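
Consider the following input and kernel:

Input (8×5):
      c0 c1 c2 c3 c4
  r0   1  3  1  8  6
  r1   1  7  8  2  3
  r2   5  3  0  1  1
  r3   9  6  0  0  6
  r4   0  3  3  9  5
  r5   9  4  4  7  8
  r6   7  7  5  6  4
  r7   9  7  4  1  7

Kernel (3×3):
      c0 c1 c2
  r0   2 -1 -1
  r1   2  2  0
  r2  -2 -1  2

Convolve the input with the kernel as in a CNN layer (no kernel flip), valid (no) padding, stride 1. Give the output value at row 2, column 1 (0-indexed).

26

The receptive field on the input at this output position is [3 0 1 / 6 0 0 / 3 3 9]. Elementwise product with the kernel and sum: 3·2 + 0·-1 + 1·-1 + 6·2 + 0·2 + 3·-2 + 3·-1 + 9·2.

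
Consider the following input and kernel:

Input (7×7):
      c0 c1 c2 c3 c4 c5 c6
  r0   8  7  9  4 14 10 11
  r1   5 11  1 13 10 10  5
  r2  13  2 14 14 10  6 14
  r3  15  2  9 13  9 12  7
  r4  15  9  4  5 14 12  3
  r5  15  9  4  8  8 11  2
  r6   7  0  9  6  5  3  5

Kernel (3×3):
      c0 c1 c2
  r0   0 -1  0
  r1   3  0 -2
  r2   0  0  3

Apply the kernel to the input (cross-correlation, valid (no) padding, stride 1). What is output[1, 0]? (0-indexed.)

The receptive field on the input at this output position is [5 11 1 / 13 2 14 / 15 2 9]. Elementwise product with the kernel and sum: 11·-1 + 13·3 + 14·-2 + 9·3.

27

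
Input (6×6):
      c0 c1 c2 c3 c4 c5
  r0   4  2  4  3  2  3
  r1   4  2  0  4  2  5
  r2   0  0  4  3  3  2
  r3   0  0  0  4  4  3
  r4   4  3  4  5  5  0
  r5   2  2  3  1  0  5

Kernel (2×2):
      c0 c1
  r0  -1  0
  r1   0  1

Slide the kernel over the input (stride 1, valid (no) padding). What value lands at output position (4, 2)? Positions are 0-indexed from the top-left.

-3

The receptive field on the input at this output position is [4 5 / 3 1]. Elementwise product with the kernel and sum: 4·-1 + 1·1.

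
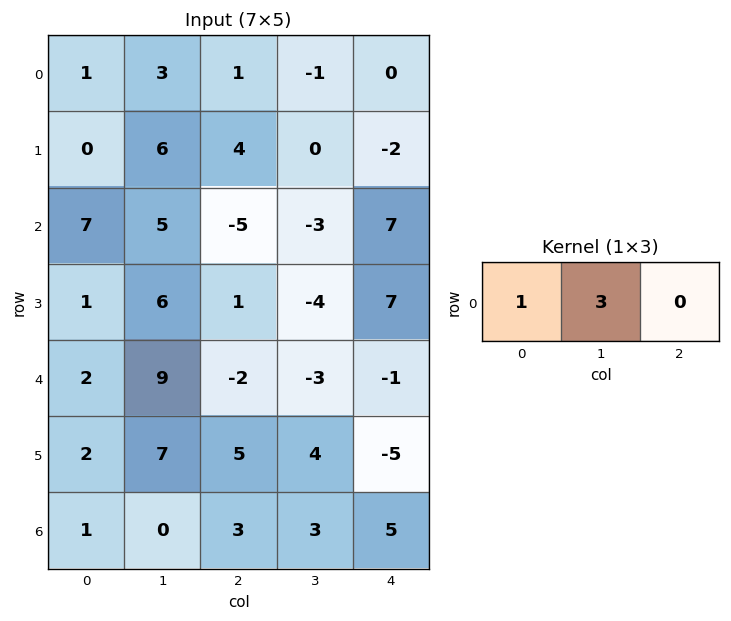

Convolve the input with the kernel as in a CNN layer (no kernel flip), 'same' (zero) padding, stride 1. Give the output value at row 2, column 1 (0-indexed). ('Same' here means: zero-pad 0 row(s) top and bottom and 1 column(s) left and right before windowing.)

The receptive field on the zero-padded input at this output position is [7 5 -5]. Elementwise product with the kernel and sum: 7·1 + 5·3.

22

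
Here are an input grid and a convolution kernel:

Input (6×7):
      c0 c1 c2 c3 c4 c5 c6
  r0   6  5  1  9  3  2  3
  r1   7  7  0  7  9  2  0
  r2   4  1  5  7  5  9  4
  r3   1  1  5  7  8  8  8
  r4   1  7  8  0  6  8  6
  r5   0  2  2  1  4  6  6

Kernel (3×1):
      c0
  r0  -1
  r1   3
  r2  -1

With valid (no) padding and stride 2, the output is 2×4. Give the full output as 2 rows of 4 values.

Output[0,0]: The receptive field on the input at this output position is [6 / 7 / 4]. Elementwise product with the kernel and sum: 6·-1 + 7·3 + 4·-1.

11 -6 19 -7
-2 2 13 14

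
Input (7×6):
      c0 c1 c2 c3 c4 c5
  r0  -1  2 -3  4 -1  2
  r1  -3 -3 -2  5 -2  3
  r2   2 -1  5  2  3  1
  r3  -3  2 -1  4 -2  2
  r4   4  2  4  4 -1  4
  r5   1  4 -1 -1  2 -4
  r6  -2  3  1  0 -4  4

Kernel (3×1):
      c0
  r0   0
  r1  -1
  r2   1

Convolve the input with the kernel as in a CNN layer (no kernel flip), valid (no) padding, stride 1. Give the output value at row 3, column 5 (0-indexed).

-8

The receptive field on the input at this output position is [2 / 4 / -4]. Elementwise product with the kernel and sum: 4·-1 + -4·1.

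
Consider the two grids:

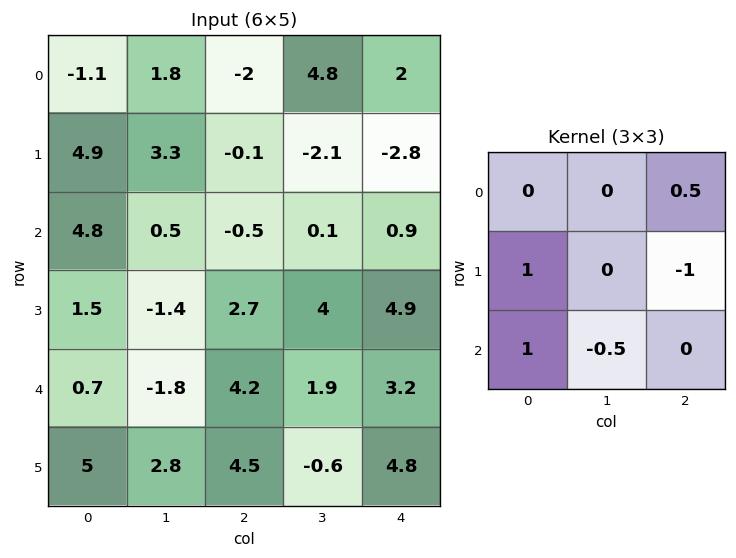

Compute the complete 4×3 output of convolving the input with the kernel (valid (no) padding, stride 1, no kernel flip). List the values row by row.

8.55 8.55 3.15
7.45 -3.4 -2.1
0.15 -9.25 1.5
1.45 -1.15 8.25

Output[0,0]: The receptive field on the input at this output position is [-1.1 1.8 -2 / 4.9 3.3 -0.1 / 4.8 0.5 -0.5]. Elementwise product with the kernel and sum: -2·0.5 + 4.9·1 + -0.1·-1 + 4.8·1 + 0.5·-0.5.
Output[0,1]: The receptive field on the input at this output position is [1.8 -2 4.8 / 3.3 -0.1 -2.1 / 0.5 -0.5 0.1]. Elementwise product with the kernel and sum: 4.8·0.5 + 3.3·1 + -2.1·-1 + 0.5·1 + -0.5·-0.5.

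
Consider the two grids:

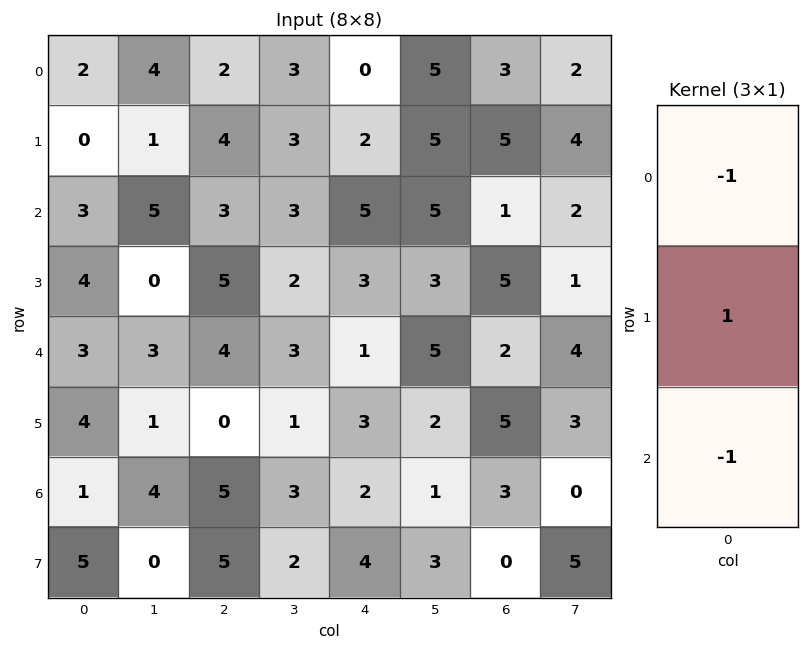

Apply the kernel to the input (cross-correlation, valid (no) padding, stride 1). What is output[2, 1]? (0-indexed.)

-8

The receptive field on the input at this output position is [5 / 0 / 3]. Elementwise product with the kernel and sum: 5·-1 + 0·1 + 3·-1.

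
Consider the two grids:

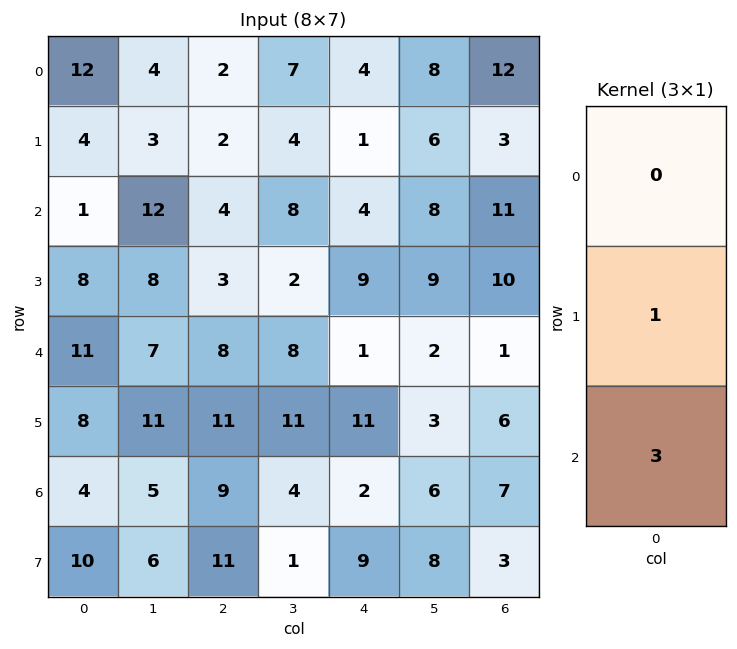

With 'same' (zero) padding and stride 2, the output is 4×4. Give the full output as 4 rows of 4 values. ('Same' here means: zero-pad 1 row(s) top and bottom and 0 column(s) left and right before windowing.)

24 8 7 21
25 13 31 41
35 41 34 19
34 42 29 16

Output[0,0]: The receptive field on the zero-padded input at this output position is [0 / 12 / 4]. Elementwise product with the kernel and sum: 12·1 + 4·3.
Output[0,1]: The receptive field on the zero-padded input at this output position is [0 / 2 / 2]. Elementwise product with the kernel and sum: 2·1 + 2·3.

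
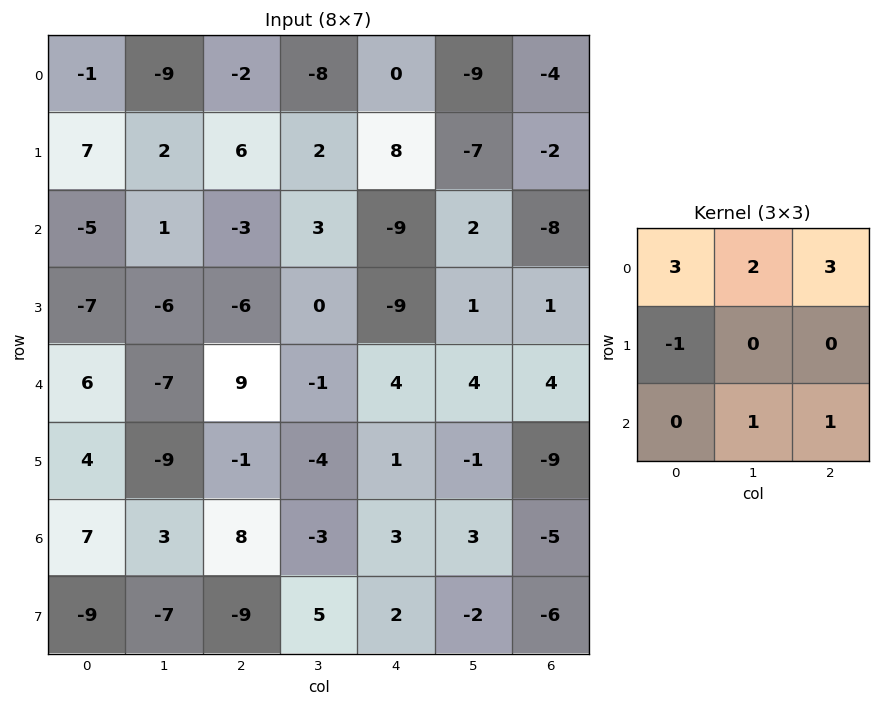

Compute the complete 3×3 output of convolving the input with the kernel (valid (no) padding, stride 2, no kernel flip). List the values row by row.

-36 -34 -44
-13 -21 -30
38 38 29

Output[0,0]: The receptive field on the input at this output position is [-1 -9 -2 / 7 2 6 / -5 1 -3]. Elementwise product with the kernel and sum: -1·3 + -9·2 + -2·3 + 7·-1 + 1·1 + -3·1.
Output[0,1]: The receptive field on the input at this output position is [-2 -8 0 / 6 2 8 / -3 3 -9]. Elementwise product with the kernel and sum: -2·3 + -8·2 + 0·3 + 6·-1 + 3·1 + -9·1.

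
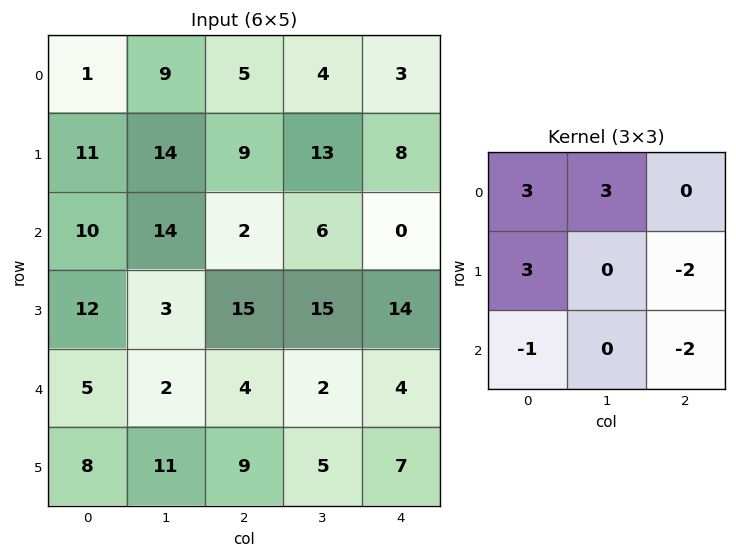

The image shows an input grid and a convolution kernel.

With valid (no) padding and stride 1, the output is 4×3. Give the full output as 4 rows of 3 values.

31 32 36
59 66 29
65 21 29
26 35 71

Output[0,0]: The receptive field on the input at this output position is [1 9 5 / 11 14 9 / 10 14 2]. Elementwise product with the kernel and sum: 1·3 + 9·3 + 11·3 + 9·-2 + 10·-1 + 2·-2.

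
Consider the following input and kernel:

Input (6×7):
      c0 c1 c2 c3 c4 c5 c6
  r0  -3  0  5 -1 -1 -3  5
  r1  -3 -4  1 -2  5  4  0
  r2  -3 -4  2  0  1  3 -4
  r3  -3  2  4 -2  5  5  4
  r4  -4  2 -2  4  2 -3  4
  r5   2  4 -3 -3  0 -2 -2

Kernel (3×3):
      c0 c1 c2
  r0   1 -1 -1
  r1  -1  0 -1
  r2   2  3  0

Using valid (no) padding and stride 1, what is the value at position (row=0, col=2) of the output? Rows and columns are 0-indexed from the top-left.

The receptive field on the input at this output position is [5 -1 -1 / 1 -2 5 / 2 0 1]. Elementwise product with the kernel and sum: 5·1 + -1·-1 + -1·-1 + 1·-1 + 5·-1 + 2·2 + 0·3.

5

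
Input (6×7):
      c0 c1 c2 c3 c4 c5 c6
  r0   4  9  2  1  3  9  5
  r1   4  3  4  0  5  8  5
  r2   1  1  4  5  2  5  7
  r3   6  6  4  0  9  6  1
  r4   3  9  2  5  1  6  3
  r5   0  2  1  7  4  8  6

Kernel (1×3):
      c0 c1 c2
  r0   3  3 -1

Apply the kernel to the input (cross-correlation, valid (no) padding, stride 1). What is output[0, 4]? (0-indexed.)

31

The receptive field on the input at this output position is [3 9 5]. Elementwise product with the kernel and sum: 3·3 + 9·3 + 5·-1.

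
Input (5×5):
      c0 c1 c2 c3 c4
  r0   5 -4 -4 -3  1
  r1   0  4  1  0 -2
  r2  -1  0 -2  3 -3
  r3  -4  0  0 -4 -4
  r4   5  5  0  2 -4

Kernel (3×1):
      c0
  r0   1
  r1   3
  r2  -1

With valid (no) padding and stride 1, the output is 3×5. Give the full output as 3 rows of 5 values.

Output[0,0]: The receptive field on the input at this output position is [5 / 0 / -1]. Elementwise product with the kernel and sum: 5·1 + 0·3 + -1·-1.

6 8 1 -6 -2
1 4 -5 13 -7
-18 -5 -2 -11 -11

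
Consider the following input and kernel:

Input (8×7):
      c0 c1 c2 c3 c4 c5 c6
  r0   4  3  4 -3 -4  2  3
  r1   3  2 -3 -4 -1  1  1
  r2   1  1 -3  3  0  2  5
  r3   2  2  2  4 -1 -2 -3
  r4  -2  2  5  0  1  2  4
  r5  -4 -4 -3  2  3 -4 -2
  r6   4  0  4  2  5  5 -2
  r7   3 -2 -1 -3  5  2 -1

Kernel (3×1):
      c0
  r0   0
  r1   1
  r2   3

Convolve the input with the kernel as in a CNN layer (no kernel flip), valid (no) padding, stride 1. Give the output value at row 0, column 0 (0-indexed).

6

The receptive field on the input at this output position is [4 / 3 / 1]. Elementwise product with the kernel and sum: 3·1 + 1·3.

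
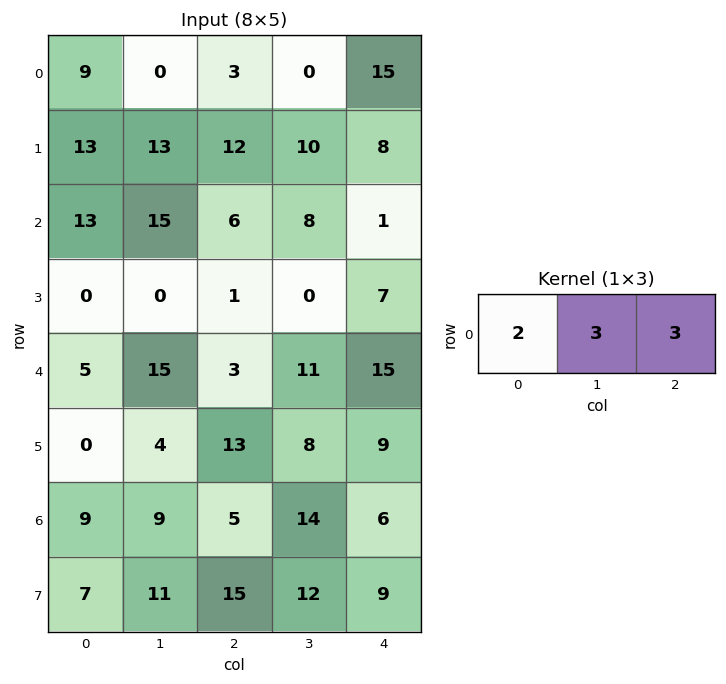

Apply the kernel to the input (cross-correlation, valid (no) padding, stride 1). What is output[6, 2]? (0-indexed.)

70

The receptive field on the input at this output position is [5 14 6]. Elementwise product with the kernel and sum: 5·2 + 14·3 + 6·3.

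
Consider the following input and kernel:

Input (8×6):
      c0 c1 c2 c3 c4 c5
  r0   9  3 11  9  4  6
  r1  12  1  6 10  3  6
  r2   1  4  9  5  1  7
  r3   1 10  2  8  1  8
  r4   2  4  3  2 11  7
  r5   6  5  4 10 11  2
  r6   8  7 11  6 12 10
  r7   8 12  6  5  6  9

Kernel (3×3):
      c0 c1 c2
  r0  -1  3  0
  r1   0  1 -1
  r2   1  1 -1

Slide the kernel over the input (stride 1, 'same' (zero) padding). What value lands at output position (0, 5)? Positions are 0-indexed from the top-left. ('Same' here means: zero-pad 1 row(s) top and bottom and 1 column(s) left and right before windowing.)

The receptive field on the zero-padded input at this output position is [0 0 0 / 4 6 0 / 3 6 0]. Elementwise product with the kernel and sum: 0·-1 + 0·3 + 6·1 + 0·-1 + 3·1 + 6·1 + 0·-1.

15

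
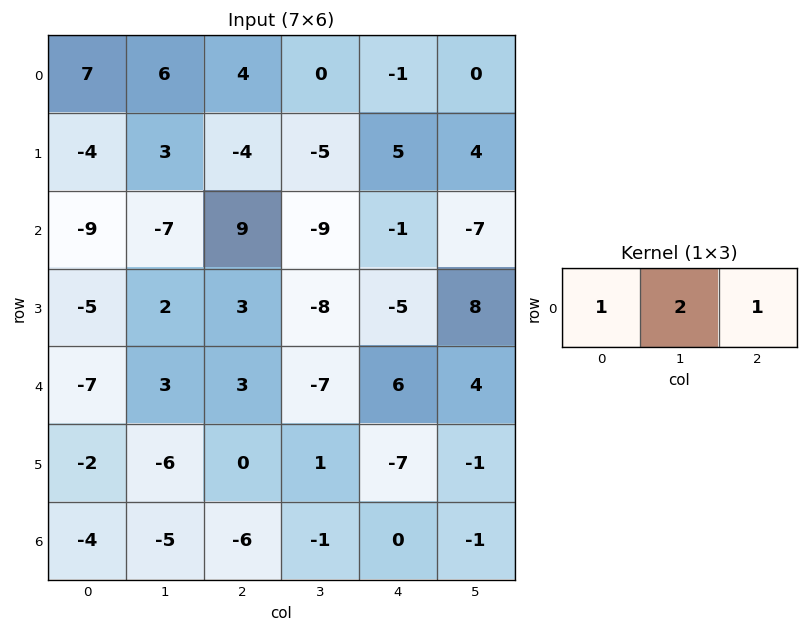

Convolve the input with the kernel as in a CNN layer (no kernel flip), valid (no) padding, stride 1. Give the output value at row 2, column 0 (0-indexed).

The receptive field on the input at this output position is [-9 -7 9]. Elementwise product with the kernel and sum: -9·1 + -7·2 + 9·1.

-14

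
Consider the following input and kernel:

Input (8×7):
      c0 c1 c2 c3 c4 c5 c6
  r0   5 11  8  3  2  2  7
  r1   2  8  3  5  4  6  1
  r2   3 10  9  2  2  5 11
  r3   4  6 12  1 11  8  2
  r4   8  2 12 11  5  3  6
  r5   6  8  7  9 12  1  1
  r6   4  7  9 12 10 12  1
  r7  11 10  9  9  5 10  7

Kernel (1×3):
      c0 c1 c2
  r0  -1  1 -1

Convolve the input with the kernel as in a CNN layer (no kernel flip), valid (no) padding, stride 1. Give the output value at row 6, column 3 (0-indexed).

The receptive field on the input at this output position is [12 10 12]. Elementwise product with the kernel and sum: 12·-1 + 10·1 + 12·-1.

-14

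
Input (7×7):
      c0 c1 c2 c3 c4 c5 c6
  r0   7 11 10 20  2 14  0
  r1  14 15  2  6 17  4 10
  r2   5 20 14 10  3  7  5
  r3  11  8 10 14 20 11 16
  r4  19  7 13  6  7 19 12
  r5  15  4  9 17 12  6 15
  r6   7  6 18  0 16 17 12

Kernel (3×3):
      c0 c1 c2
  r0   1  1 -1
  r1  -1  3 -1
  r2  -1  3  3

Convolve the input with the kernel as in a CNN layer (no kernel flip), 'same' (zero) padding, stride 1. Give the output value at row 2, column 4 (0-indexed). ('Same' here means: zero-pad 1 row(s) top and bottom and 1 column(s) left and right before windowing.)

90

The receptive field on the zero-padded input at this output position is [6 17 4 / 10 3 7 / 14 20 11]. Elementwise product with the kernel and sum: 6·1 + 17·1 + 4·-1 + 10·-1 + 3·3 + 7·-1 + 14·-1 + 20·3 + 11·3.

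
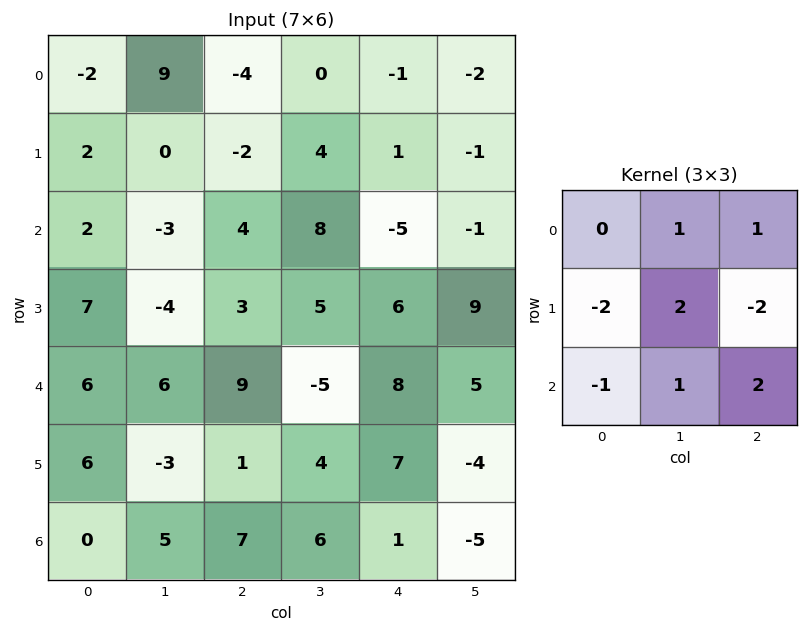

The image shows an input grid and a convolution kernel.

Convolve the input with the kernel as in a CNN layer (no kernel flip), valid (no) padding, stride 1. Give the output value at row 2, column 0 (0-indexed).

-9

The receptive field on the input at this output position is [2 -3 4 / 7 -4 3 / 6 6 9]. Elementwise product with the kernel and sum: -3·1 + 4·1 + 7·-2 + -4·2 + 3·-2 + 6·-1 + 6·1 + 9·2.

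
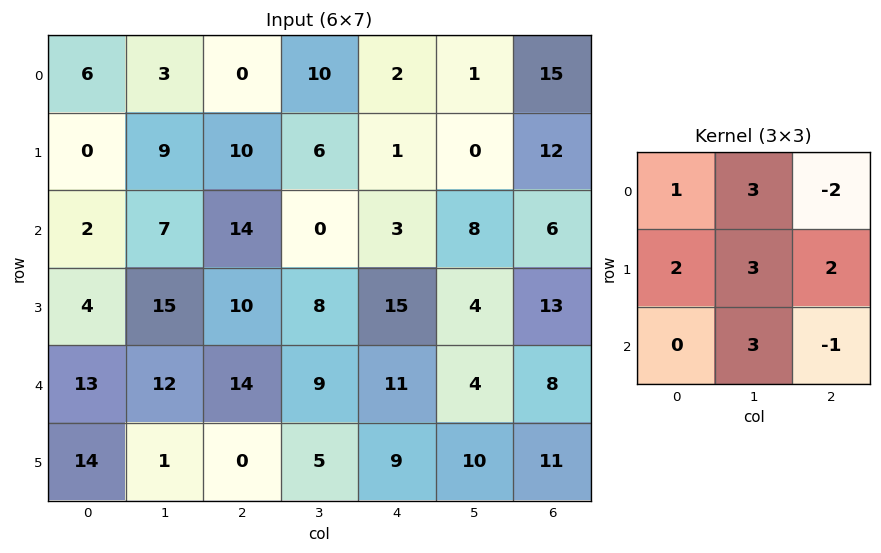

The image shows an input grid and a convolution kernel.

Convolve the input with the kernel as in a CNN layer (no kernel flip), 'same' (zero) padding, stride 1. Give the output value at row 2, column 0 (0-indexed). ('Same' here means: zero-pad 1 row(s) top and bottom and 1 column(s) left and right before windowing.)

The receptive field on the zero-padded input at this output position is [0 0 9 / 0 2 7 / 0 4 15]. Elementwise product with the kernel and sum: 0·1 + 0·3 + 9·-2 + 0·2 + 2·3 + 7·2 + 4·3 + 15·-1.

-1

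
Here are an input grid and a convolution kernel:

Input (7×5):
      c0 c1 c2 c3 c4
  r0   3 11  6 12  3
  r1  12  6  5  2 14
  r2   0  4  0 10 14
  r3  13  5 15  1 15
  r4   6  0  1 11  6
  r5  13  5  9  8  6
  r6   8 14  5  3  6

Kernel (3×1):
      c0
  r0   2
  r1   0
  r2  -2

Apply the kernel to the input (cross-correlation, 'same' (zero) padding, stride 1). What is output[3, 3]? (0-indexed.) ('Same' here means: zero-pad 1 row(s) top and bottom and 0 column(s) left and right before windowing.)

-2

The receptive field on the zero-padded input at this output position is [10 / 1 / 11]. Elementwise product with the kernel and sum: 10·2 + 11·-2.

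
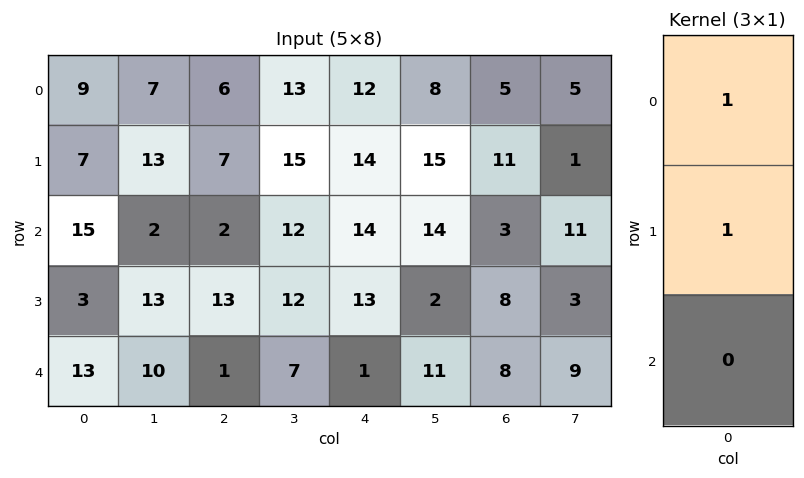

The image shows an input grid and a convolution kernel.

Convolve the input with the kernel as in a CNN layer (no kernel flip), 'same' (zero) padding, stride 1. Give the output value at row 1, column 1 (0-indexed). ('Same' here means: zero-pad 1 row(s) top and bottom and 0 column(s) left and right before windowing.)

20

The receptive field on the zero-padded input at this output position is [7 / 13 / 2]. Elementwise product with the kernel and sum: 7·1 + 13·1.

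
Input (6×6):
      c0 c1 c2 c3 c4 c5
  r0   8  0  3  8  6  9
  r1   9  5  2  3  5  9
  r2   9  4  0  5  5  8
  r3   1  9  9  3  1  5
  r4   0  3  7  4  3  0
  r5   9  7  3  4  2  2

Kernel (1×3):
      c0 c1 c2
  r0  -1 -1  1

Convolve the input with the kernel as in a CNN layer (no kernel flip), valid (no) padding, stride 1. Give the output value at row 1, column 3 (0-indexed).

1

The receptive field on the input at this output position is [3 5 9]. Elementwise product with the kernel and sum: 3·-1 + 5·-1 + 9·1.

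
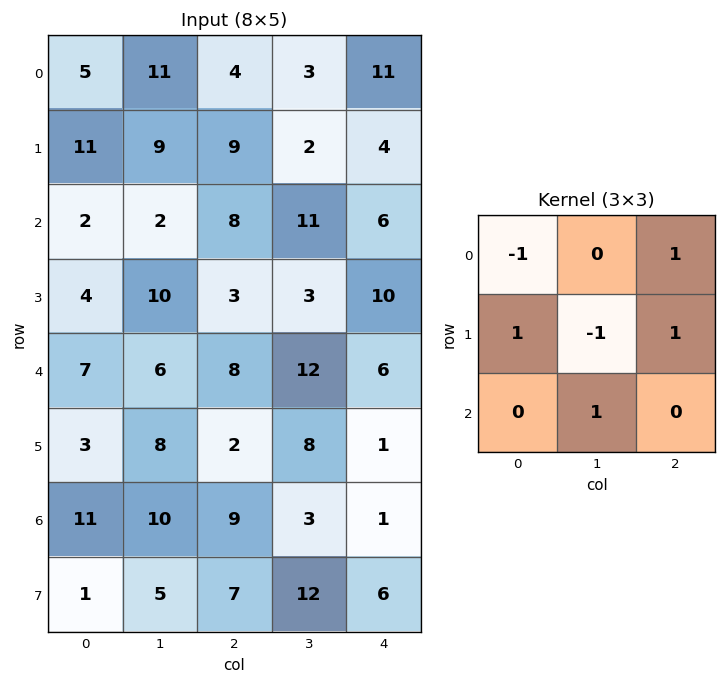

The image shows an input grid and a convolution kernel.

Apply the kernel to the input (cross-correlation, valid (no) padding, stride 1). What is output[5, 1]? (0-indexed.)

11

The receptive field on the input at this output position is [8 2 8 / 10 9 3 / 5 7 12]. Elementwise product with the kernel and sum: 8·-1 + 8·1 + 10·1 + 9·-1 + 3·1 + 7·1.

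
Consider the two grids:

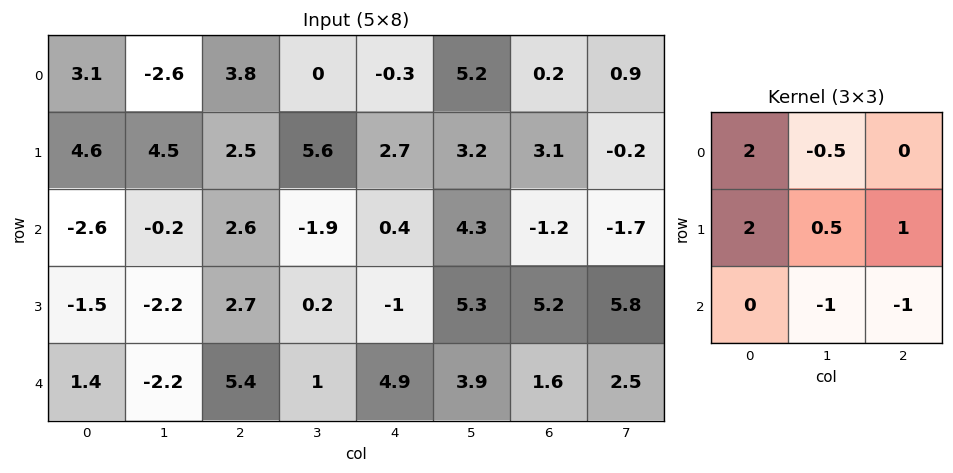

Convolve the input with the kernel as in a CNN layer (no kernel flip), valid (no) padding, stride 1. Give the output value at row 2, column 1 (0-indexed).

-10.95

The receptive field on the input at this output position is [-0.2 2.6 -1.9 / -2.2 2.7 0.2 / -2.2 5.4 1]. Elementwise product with the kernel and sum: -0.2·2 + 2.6·-0.5 + -2.2·2 + 2.7·0.5 + 0.2·1 + 5.4·-1 + 1·-1.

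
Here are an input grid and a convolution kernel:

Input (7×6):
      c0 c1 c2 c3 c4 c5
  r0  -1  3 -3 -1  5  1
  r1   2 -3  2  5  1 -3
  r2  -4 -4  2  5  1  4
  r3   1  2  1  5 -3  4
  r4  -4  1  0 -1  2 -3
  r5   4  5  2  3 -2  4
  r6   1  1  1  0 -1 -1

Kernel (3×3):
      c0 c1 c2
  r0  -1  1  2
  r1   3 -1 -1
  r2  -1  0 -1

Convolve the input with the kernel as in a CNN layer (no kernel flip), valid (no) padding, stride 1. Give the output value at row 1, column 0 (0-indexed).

-13

The receptive field on the input at this output position is [2 -3 2 / -4 -4 2 / 1 2 1]. Elementwise product with the kernel and sum: 2·-1 + -3·1 + 2·2 + -4·3 + -4·-1 + 2·-1 + 1·-1 + 1·-1.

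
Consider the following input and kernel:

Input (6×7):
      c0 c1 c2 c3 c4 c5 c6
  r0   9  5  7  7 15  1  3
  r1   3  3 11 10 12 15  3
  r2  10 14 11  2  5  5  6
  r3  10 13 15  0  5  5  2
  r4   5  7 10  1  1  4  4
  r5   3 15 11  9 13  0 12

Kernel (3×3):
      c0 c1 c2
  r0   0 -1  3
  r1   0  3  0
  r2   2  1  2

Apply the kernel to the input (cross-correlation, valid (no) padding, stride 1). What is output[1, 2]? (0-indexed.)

72

The receptive field on the input at this output position is [11 10 12 / 11 2 5 / 15 0 5]. Elementwise product with the kernel and sum: 10·-1 + 12·3 + 2·3 + 15·2 + 0·1 + 5·2.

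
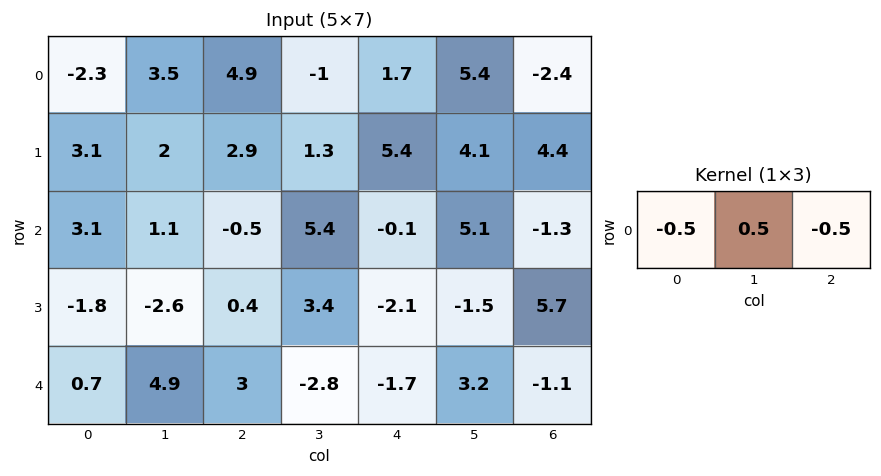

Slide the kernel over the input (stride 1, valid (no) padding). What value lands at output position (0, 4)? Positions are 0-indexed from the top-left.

The receptive field on the input at this output position is [1.7 5.4 -2.4]. Elementwise product with the kernel and sum: 1.7·-0.5 + 5.4·0.5 + -2.4·-0.5.

3.05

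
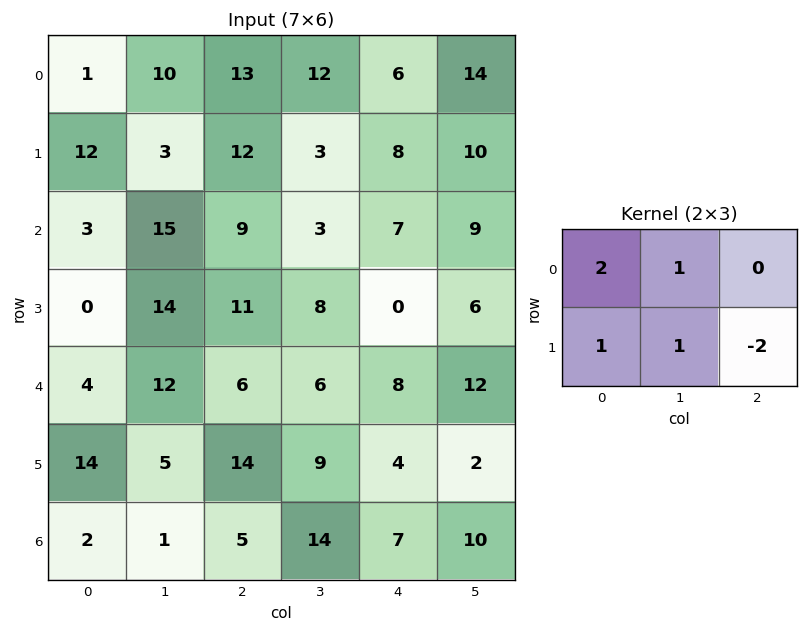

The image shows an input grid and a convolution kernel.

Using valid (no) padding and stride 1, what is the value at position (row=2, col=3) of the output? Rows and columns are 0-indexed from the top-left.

9

The receptive field on the input at this output position is [3 7 9 / 8 0 6]. Elementwise product with the kernel and sum: 3·2 + 7·1 + 8·1 + 0·1 + 6·-2.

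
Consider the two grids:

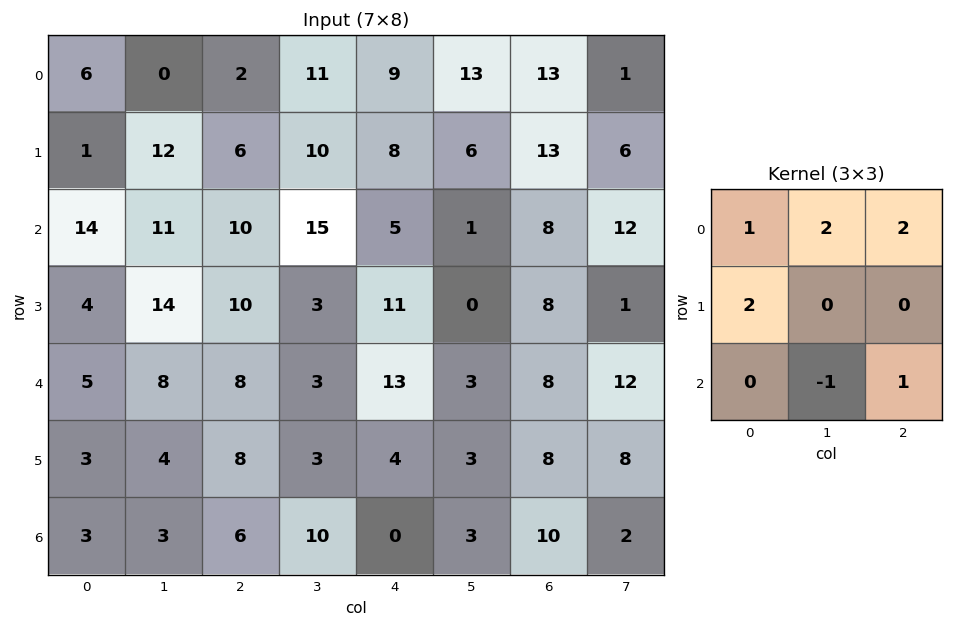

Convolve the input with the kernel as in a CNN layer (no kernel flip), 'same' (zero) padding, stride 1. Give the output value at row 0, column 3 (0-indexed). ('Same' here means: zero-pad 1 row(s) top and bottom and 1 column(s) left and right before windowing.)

2

The receptive field on the zero-padded input at this output position is [0 0 0 / 2 11 9 / 6 10 8]. Elementwise product with the kernel and sum: 0·1 + 0·2 + 0·2 + 2·2 + 10·-1 + 8·1.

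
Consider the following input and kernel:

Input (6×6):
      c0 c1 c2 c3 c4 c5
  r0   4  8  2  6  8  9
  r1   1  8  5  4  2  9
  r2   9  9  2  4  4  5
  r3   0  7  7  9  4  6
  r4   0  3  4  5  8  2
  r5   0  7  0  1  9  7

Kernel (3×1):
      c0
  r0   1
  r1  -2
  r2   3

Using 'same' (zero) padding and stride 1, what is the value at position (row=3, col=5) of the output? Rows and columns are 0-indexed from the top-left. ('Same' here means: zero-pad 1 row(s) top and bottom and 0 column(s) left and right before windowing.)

The receptive field on the zero-padded input at this output position is [5 / 6 / 2]. Elementwise product with the kernel and sum: 5·1 + 6·-2 + 2·3.

-1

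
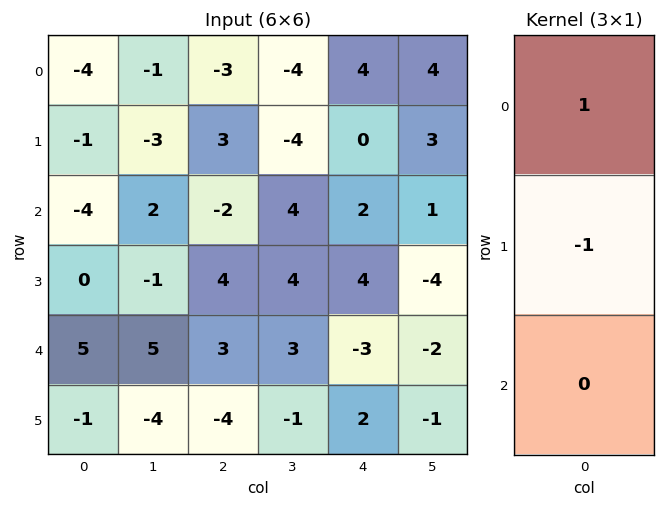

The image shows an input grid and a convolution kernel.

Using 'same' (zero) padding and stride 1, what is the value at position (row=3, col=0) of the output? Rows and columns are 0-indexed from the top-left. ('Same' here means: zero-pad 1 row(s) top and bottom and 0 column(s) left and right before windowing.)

-4

The receptive field on the zero-padded input at this output position is [-4 / 0 / 5]. Elementwise product with the kernel and sum: -4·1 + 0·-1.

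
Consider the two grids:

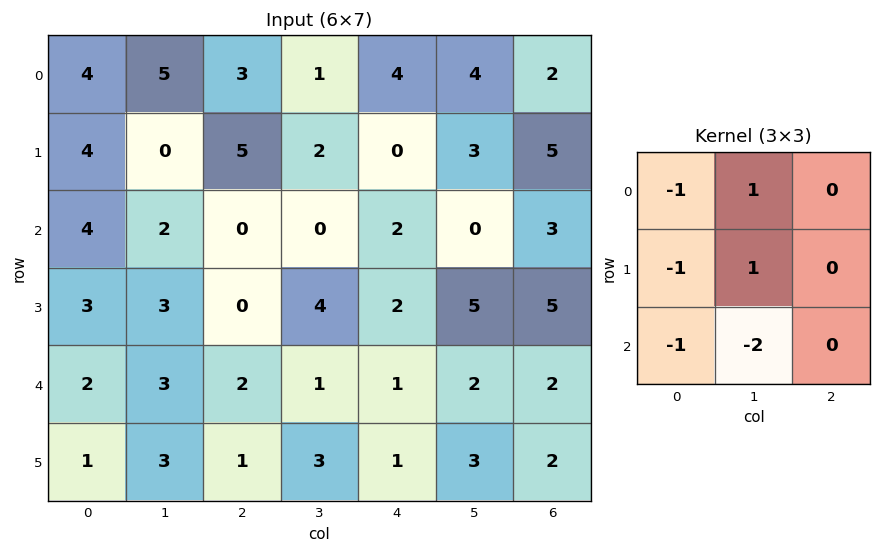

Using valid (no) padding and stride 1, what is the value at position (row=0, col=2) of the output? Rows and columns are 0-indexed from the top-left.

The receptive field on the input at this output position is [3 1 4 / 5 2 0 / 0 0 2]. Elementwise product with the kernel and sum: 3·-1 + 1·1 + 5·-1 + 2·1 + 0·-1 + 0·-2.

-5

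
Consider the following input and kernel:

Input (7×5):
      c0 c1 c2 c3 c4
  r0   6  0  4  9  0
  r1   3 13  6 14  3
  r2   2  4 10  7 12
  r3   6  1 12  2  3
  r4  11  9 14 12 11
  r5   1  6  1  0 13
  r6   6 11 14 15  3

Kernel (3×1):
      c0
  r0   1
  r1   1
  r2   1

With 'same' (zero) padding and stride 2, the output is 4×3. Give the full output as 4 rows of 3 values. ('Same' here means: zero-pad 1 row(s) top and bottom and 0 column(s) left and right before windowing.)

Output[0,0]: The receptive field on the zero-padded input at this output position is [0 / 6 / 3]. Elementwise product with the kernel and sum: 0·1 + 6·1 + 3·1.

9 10 3
11 28 18
18 27 27
7 15 16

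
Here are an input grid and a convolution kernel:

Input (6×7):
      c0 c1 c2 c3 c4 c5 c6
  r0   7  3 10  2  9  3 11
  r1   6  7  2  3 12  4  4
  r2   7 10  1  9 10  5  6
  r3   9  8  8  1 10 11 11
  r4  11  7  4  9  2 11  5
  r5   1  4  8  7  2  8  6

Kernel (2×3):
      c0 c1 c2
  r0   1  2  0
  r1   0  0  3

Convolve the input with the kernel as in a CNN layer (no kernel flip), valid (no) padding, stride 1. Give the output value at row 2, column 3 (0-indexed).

The receptive field on the input at this output position is [9 10 5 / 1 10 11]. Elementwise product with the kernel and sum: 9·1 + 10·2 + 11·3.

62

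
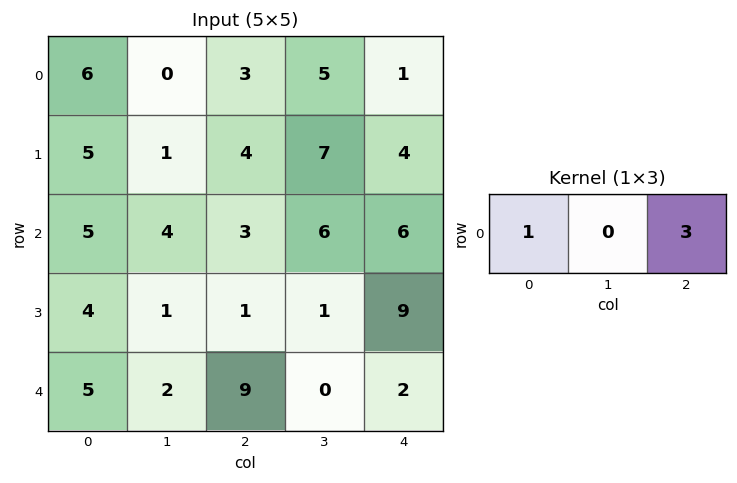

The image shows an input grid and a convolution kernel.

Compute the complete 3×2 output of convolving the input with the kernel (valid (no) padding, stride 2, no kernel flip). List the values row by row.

Output[0,0]: The receptive field on the input at this output position is [6 0 3]. Elementwise product with the kernel and sum: 6·1 + 3·3.

15 6
14 21
32 15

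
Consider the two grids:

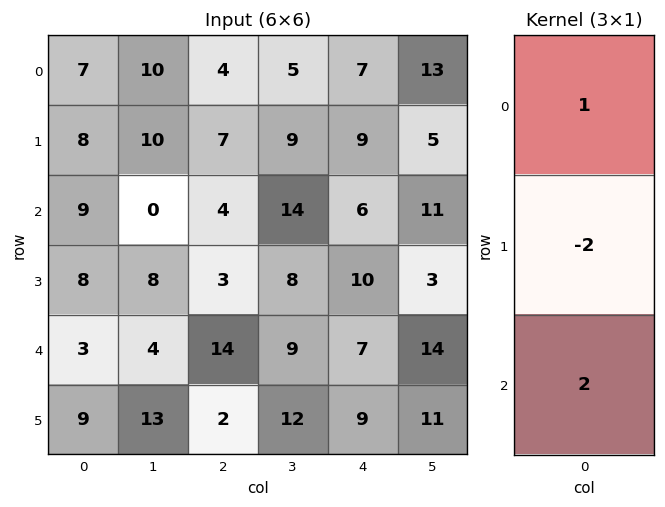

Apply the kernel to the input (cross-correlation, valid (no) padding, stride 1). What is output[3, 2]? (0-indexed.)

-21

The receptive field on the input at this output position is [3 / 14 / 2]. Elementwise product with the kernel and sum: 3·1 + 14·-2 + 2·2.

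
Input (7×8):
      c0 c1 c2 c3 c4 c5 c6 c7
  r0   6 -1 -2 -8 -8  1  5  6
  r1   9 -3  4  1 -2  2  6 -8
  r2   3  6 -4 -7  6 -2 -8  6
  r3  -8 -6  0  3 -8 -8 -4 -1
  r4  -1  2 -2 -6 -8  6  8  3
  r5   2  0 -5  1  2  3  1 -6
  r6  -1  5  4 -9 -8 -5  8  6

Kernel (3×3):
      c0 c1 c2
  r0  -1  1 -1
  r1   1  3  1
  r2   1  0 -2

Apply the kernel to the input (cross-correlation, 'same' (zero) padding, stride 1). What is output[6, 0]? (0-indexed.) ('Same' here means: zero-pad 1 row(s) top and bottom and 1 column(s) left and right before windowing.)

The receptive field on the zero-padded input at this output position is [0 2 0 / 0 -1 5 / 0 0 0]. Elementwise product with the kernel and sum: 0·-1 + 2·1 + 0·-1 + 0·1 + -1·3 + 5·1 + 0·1 + 0·-2.

4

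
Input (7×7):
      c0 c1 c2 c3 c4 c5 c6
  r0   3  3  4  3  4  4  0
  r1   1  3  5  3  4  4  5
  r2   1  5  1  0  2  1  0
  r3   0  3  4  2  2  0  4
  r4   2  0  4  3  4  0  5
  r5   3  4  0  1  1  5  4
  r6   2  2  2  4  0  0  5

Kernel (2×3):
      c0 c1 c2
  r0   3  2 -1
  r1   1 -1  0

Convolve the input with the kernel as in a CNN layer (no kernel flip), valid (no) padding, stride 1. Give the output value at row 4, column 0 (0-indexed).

1

The receptive field on the input at this output position is [2 0 4 / 3 4 0]. Elementwise product with the kernel and sum: 2·3 + 0·2 + 4·-1 + 3·1 + 4·-1.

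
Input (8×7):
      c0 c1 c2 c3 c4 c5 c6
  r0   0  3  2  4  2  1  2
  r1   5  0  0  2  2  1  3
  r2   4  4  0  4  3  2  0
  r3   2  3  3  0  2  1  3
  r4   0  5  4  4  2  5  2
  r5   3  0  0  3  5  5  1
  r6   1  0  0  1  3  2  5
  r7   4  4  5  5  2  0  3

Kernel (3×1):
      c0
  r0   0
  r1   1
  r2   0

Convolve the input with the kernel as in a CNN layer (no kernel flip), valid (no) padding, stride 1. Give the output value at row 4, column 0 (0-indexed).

3

The receptive field on the input at this output position is [0 / 3 / 1]. Elementwise product with the kernel and sum: 3·1.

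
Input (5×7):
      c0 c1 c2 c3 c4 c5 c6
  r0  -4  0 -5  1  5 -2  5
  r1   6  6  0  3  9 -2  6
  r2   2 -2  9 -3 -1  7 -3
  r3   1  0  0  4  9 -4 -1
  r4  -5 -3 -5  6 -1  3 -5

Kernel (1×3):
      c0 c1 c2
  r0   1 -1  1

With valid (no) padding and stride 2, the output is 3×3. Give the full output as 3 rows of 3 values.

Output[0,0]: The receptive field on the input at this output position is [-4 0 -5]. Elementwise product with the kernel and sum: -4·1 + 0·-1 + -5·1.
Output[0,1]: The receptive field on the input at this output position is [-5 1 5]. Elementwise product with the kernel and sum: -5·1 + 1·-1 + 5·1.

-9 -1 12
13 11 -11
-7 -12 -9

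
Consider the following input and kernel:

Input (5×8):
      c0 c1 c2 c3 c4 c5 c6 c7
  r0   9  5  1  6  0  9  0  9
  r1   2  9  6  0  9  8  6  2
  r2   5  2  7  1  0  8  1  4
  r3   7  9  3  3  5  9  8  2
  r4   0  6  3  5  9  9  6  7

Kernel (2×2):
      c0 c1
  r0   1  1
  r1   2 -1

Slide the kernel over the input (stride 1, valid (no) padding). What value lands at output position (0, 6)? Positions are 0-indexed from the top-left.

The receptive field on the input at this output position is [0 9 / 6 2]. Elementwise product with the kernel and sum: 0·1 + 9·1 + 6·2 + 2·-1.

19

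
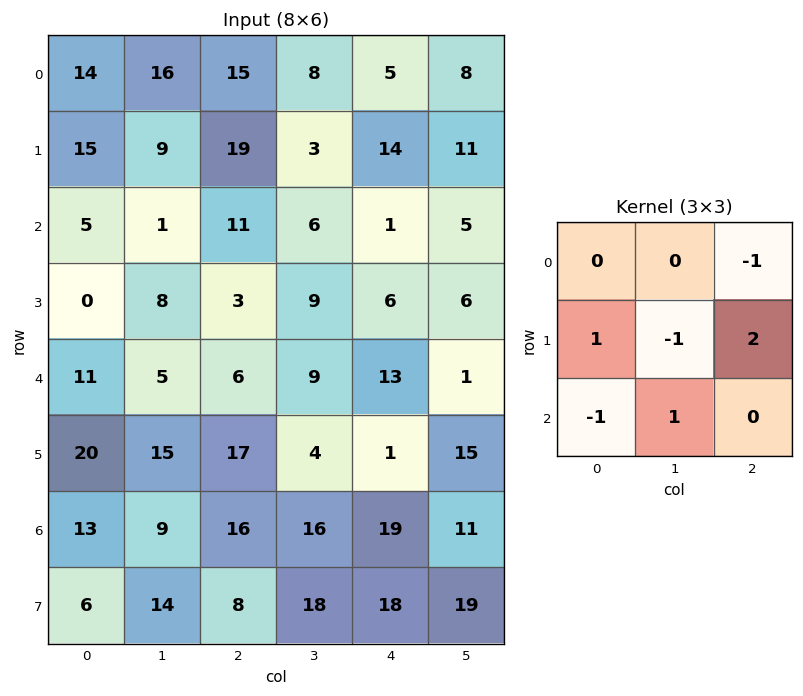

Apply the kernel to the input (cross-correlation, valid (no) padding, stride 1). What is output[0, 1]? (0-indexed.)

The receptive field on the input at this output position is [16 15 8 / 9 19 3 / 1 11 6]. Elementwise product with the kernel and sum: 8·-1 + 9·1 + 19·-1 + 3·2 + 1·-1 + 11·1.

-2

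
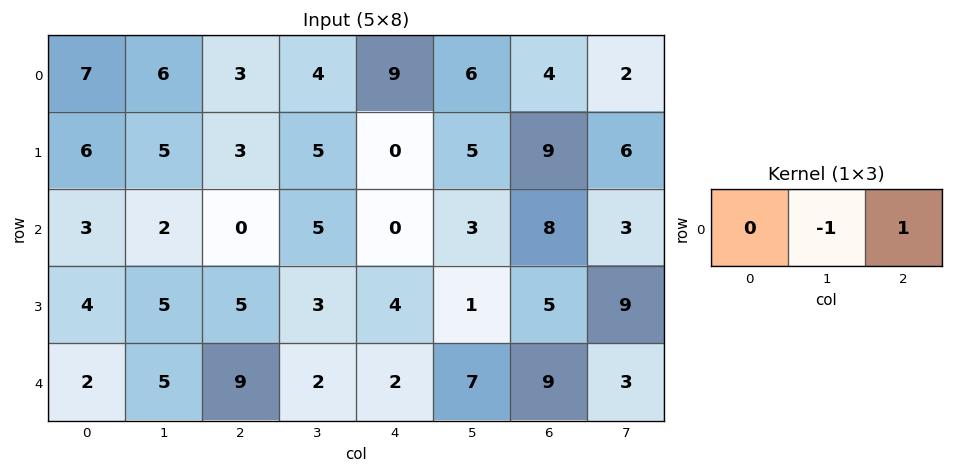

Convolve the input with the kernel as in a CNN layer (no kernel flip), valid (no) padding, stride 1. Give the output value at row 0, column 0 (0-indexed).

The receptive field on the input at this output position is [7 6 3]. Elementwise product with the kernel and sum: 6·-1 + 3·1.

-3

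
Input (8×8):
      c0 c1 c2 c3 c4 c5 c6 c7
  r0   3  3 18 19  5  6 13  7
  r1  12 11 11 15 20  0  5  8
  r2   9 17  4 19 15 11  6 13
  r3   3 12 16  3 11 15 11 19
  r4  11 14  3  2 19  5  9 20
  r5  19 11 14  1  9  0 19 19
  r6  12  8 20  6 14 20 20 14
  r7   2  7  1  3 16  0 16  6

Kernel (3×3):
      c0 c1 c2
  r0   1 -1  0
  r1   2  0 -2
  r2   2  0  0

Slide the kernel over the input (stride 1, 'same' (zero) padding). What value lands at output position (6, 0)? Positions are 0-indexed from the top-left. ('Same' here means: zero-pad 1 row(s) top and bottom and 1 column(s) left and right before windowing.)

The receptive field on the zero-padded input at this output position is [0 19 11 / 0 12 8 / 0 2 7]. Elementwise product with the kernel and sum: 0·1 + 19·-1 + 0·2 + 8·-2 + 0·2.

-35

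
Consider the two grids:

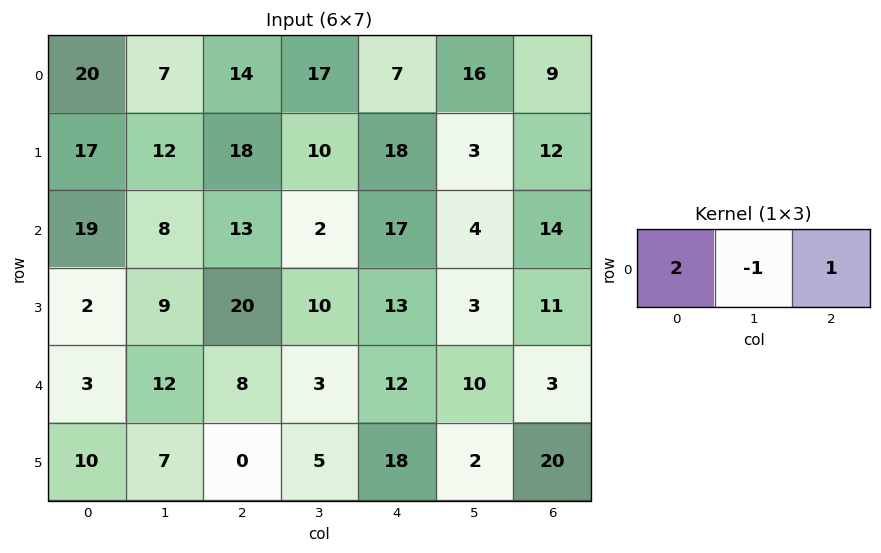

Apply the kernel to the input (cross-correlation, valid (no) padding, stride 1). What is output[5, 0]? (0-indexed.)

The receptive field on the input at this output position is [10 7 0]. Elementwise product with the kernel and sum: 10·2 + 7·-1 + 0·1.

13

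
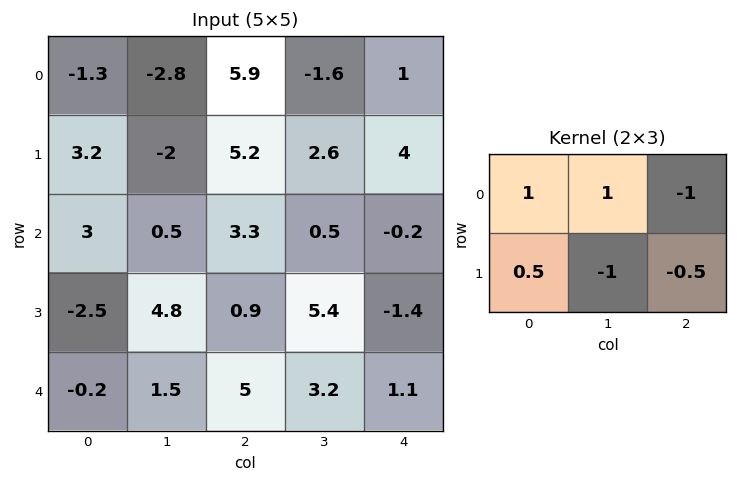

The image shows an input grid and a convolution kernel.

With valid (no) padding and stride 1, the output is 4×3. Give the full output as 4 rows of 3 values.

Output[0,0]: The receptive field on the input at this output position is [-1.3 -2.8 5.9 / 3.2 -2 5.2]. Elementwise product with the kernel and sum: -1.3·1 + -2.8·1 + 5.9·-1 + 3.2·0.5 + -2·-1 + 5.2·-0.5.

-9 -2.8 1.3
-4.65 -2.7 5.05
-6.3 2.1 -0.25
-2.7 -5.55 6.45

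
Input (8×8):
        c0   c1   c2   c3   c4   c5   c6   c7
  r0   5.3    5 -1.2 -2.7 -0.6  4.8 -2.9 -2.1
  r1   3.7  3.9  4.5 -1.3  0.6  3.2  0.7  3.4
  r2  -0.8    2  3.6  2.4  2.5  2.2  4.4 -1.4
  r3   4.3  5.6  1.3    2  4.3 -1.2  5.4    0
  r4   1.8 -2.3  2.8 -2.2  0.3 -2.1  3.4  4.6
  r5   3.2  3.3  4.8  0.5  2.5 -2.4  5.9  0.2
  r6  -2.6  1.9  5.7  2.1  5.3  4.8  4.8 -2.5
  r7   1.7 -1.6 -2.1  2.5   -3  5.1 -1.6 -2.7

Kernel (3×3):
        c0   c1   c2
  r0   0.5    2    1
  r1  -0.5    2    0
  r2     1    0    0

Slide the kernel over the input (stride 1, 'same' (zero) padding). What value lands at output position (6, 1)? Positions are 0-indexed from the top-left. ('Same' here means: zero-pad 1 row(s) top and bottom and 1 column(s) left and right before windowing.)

19.8

The receptive field on the zero-padded input at this output position is [3.2 3.3 4.8 / -2.6 1.9 5.7 / 1.7 -1.6 -2.1]. Elementwise product with the kernel and sum: 3.2·0.5 + 3.3·2 + 4.8·1 + -2.6·-0.5 + 1.9·2 + 1.7·1.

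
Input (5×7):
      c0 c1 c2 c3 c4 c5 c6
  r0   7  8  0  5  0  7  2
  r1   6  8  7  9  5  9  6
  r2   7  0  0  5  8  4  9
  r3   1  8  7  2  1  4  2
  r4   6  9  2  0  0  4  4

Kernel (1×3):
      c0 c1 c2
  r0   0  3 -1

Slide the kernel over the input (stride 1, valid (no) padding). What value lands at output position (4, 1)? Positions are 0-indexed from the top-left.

The receptive field on the input at this output position is [9 2 0]. Elementwise product with the kernel and sum: 2·3 + 0·-1.

6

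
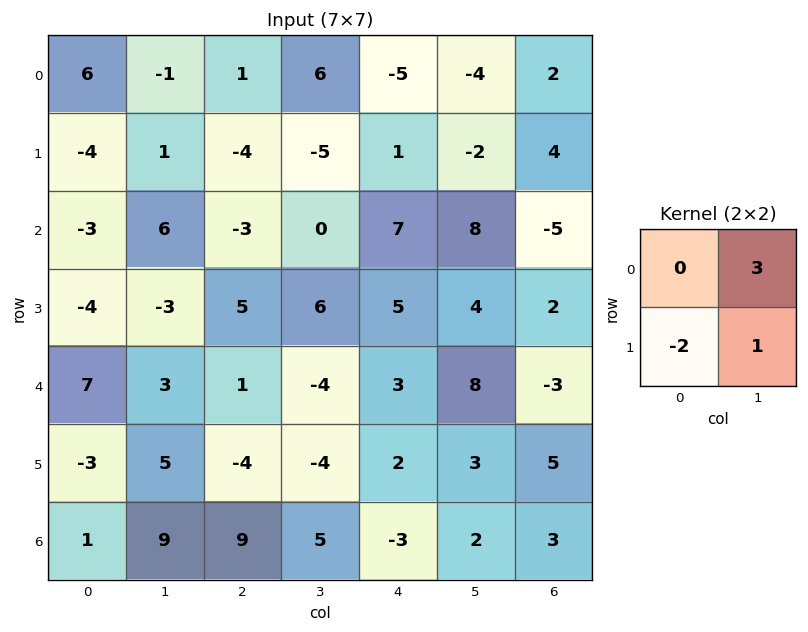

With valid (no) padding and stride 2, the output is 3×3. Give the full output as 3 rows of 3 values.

6 21 -16
23 -4 18
20 -8 23

Output[0,0]: The receptive field on the input at this output position is [6 -1 / -4 1]. Elementwise product with the kernel and sum: -1·3 + -4·-2 + 1·1.
Output[0,1]: The receptive field on the input at this output position is [1 6 / -4 -5]. Elementwise product with the kernel and sum: 6·3 + -4·-2 + -5·1.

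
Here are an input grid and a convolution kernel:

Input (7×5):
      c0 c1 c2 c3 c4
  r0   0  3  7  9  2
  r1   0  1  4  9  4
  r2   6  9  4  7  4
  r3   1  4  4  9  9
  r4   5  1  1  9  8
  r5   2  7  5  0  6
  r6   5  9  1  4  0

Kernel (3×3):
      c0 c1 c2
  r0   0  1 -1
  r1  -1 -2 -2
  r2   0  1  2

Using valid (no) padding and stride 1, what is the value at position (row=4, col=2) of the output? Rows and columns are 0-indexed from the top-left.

-12

The receptive field on the input at this output position is [1 9 8 / 5 0 6 / 1 4 0]. Elementwise product with the kernel and sum: 9·1 + 8·-1 + 5·-1 + 0·-2 + 6·-2 + 4·1 + 0·2.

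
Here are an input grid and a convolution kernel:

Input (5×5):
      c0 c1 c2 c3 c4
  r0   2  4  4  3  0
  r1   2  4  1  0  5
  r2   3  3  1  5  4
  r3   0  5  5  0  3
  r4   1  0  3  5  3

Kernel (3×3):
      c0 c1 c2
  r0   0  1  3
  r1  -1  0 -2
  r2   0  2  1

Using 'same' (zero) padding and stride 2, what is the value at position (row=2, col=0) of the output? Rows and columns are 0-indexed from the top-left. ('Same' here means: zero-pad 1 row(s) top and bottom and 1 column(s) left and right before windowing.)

15

The receptive field on the zero-padded input at this output position is [0 0 5 / 0 1 0 / 0 0 0]. Elementwise product with the kernel and sum: 0·1 + 5·3 + 0·-1 + 0·-2 + 0·2 + 0·1.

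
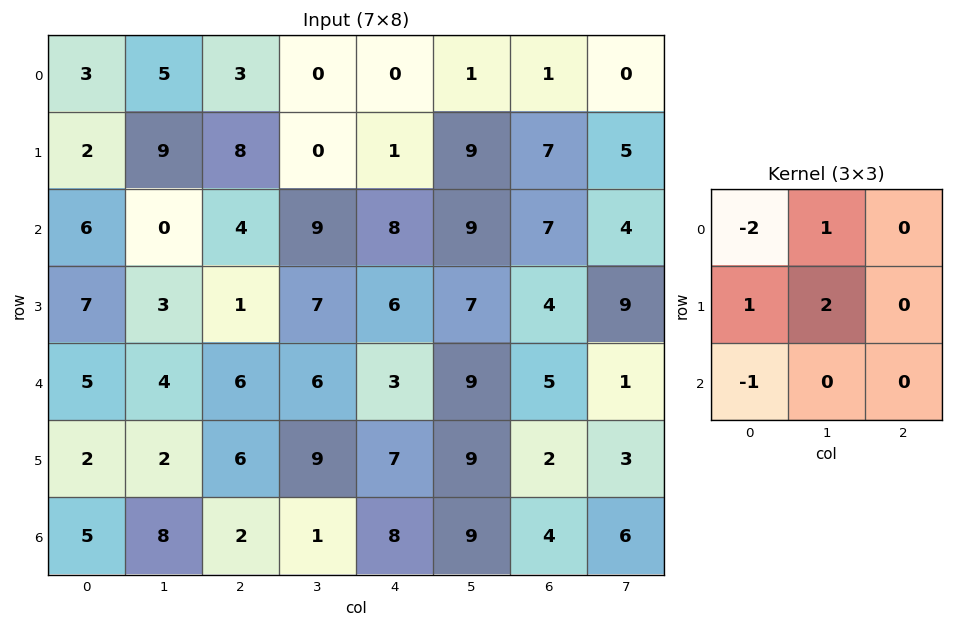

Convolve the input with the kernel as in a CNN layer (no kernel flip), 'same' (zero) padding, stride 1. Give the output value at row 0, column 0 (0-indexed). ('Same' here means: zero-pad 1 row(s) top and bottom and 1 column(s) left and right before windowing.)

6

The receptive field on the zero-padded input at this output position is [0 0 0 / 0 3 5 / 0 2 9]. Elementwise product with the kernel and sum: 0·-2 + 0·1 + 0·1 + 3·2 + 0·-1.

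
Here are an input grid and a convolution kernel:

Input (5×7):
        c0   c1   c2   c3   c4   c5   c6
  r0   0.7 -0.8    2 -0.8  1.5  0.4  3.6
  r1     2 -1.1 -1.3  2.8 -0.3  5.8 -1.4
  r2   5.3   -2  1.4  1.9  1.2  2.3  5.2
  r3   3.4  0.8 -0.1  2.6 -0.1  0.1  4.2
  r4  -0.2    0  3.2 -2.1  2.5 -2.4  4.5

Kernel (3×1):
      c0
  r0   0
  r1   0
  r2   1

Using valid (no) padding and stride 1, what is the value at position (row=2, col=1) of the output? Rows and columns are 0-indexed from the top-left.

The receptive field on the input at this output position is [-2 / 0.8 / 0]. Elementwise product with the kernel and sum: 0·1.

0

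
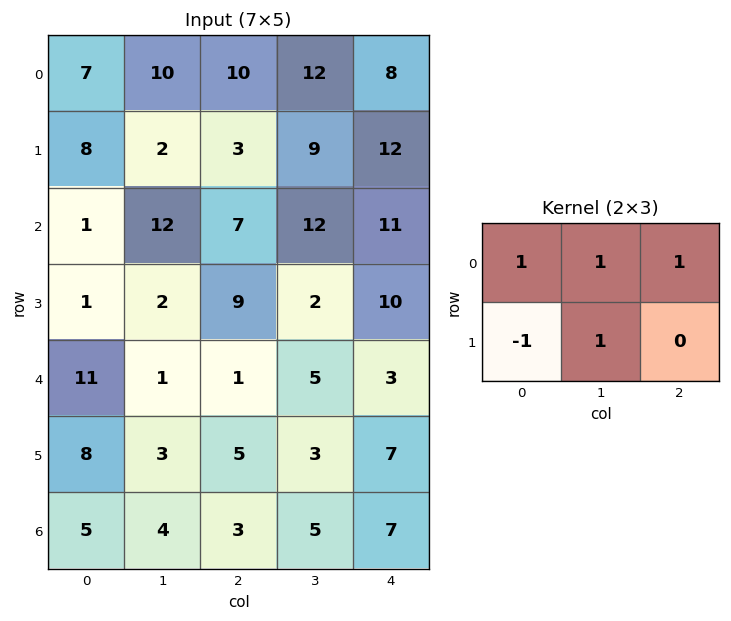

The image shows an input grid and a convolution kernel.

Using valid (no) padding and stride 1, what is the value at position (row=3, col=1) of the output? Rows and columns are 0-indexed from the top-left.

The receptive field on the input at this output position is [2 9 2 / 1 1 5]. Elementwise product with the kernel and sum: 2·1 + 9·1 + 2·1 + 1·-1 + 1·1.

13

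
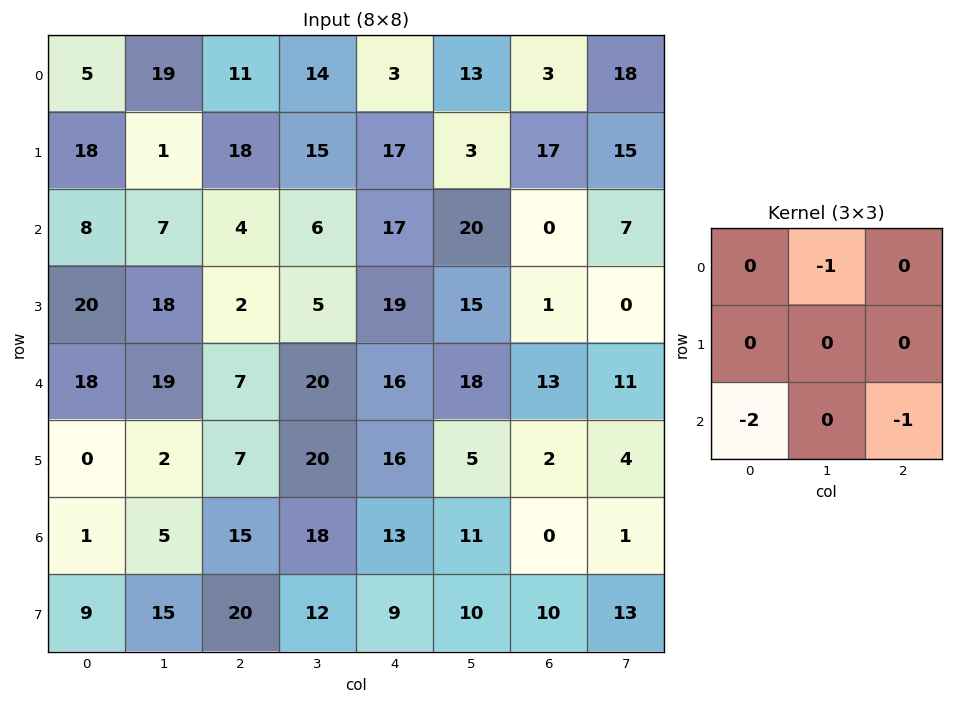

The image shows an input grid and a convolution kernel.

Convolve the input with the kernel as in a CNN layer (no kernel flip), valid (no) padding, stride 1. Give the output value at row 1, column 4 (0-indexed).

The receptive field on the input at this output position is [17 3 17 / 17 20 0 / 19 15 1]. Elementwise product with the kernel and sum: 3·-1 + 19·-2 + 1·-1.

-42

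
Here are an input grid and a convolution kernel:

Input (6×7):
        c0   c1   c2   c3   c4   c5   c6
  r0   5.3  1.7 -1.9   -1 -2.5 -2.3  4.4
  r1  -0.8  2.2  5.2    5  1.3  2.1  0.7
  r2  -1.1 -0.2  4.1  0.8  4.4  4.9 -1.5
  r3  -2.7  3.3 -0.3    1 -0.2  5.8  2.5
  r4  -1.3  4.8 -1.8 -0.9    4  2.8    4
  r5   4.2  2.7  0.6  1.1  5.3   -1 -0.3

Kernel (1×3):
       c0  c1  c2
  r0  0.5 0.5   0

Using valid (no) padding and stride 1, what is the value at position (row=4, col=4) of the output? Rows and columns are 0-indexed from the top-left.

The receptive field on the input at this output position is [4 2.8 4]. Elementwise product with the kernel and sum: 4·0.5 + 2.8·0.5.

3.4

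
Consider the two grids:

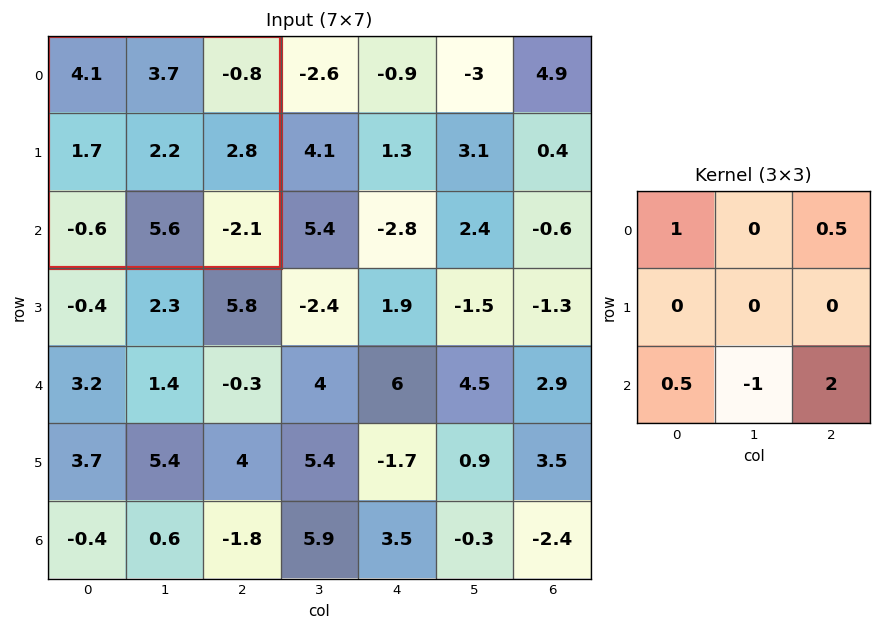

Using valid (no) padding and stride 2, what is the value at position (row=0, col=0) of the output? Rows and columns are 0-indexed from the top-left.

The receptive field on the input at this output position is [4.1 3.7 -0.8 / 1.7 2.2 2.8 / -0.6 5.6 -2.1]. Elementwise product with the kernel and sum: 4.1·1 + -0.8·0.5 + -0.6·0.5 + 5.6·-1 + -2.1·2.

-6.4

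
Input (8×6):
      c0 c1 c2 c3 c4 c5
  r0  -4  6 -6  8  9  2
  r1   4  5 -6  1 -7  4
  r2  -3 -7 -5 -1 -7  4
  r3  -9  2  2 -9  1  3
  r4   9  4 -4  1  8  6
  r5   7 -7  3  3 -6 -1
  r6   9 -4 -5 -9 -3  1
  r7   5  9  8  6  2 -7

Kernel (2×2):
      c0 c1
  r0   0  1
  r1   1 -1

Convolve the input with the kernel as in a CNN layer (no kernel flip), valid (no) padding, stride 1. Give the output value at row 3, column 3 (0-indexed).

-6

The receptive field on the input at this output position is [-9 1 / 1 8]. Elementwise product with the kernel and sum: 1·1 + 1·1 + 8·-1.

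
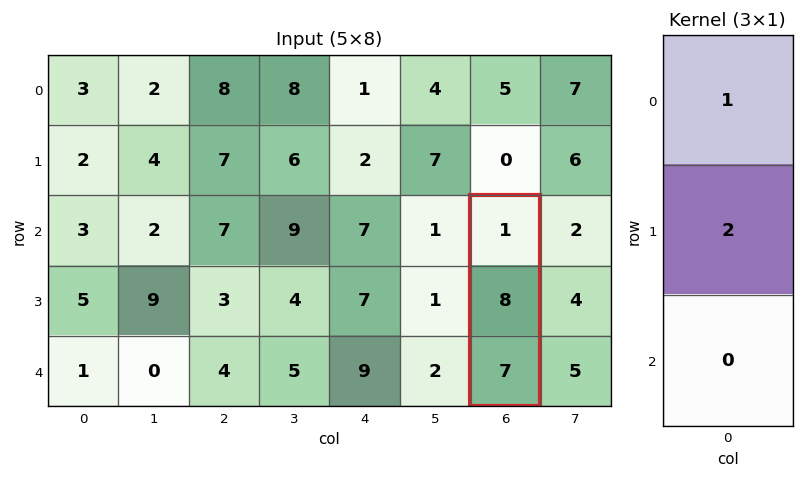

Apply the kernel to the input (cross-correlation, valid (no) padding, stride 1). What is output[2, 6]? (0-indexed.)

The receptive field on the input at this output position is [1 / 8 / 7]. Elementwise product with the kernel and sum: 1·1 + 8·2.

17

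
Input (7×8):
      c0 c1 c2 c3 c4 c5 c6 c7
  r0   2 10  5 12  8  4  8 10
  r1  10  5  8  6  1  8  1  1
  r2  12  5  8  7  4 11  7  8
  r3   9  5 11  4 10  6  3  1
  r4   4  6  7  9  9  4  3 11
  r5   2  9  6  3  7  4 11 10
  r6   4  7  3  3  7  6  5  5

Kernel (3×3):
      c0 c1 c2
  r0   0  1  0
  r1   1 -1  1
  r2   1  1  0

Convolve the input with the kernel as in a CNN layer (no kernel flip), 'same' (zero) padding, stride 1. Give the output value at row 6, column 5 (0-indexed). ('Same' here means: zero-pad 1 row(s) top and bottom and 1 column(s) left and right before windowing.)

The receptive field on the zero-padded input at this output position is [7 4 11 / 7 6 5 / 0 0 0]. Elementwise product with the kernel and sum: 4·1 + 7·1 + 6·-1 + 5·1 + 0·1 + 0·1.

10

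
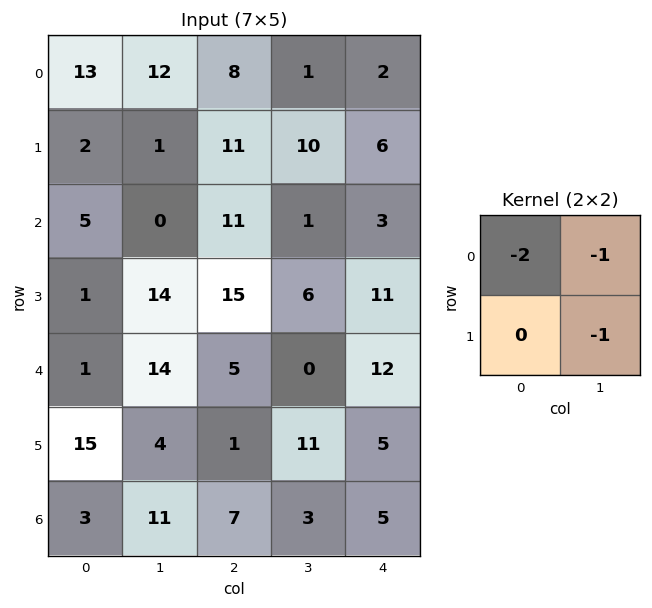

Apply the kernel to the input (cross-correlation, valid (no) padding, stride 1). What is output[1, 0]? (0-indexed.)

The receptive field on the input at this output position is [2 1 / 5 0]. Elementwise product with the kernel and sum: 2·-2 + 1·-1 + 0·-1.

-5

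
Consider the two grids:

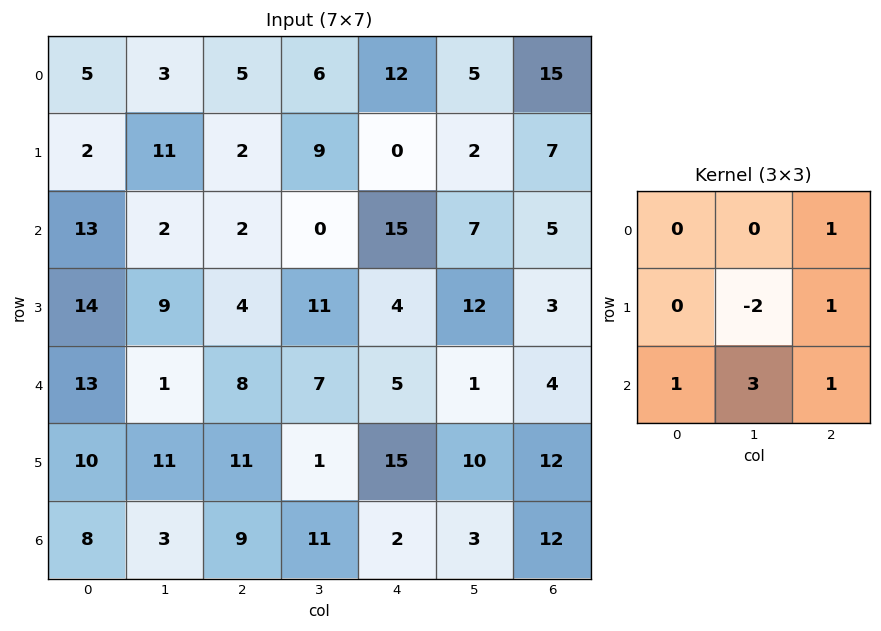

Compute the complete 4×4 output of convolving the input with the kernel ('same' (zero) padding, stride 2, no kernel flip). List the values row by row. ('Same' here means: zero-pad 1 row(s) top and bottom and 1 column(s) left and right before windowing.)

Output[0,0]: The receptive field on the zero-padded input at this output position is [0 0 0 / 0 5 3 / 0 2 11]. Elementwise product with the kernel and sum: 0·1 + 5·-2 + 3·1 + 0·1 + 2·3 + 11·1.

10 22 -8 -7
38 37 14 11
25 47 59 38
-2 -6 9 -24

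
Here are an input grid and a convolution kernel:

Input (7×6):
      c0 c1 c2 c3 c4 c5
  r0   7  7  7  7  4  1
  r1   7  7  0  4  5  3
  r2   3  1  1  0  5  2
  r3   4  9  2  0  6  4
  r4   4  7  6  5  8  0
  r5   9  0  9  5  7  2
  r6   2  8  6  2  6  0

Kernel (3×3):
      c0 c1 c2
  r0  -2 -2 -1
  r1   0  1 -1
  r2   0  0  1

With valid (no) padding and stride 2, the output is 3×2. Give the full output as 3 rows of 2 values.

Output[0,0]: The receptive field on the input at this output position is [7 7 7 / 7 7 0 / 3 1 1]. Elementwise product with the kernel and sum: 7·-2 + 7·-2 + 7·-1 + 7·1 + 0·-1 + 1·1.
Output[0,1]: The receptive field on the input at this output position is [7 7 4 / 0 4 5 / 1 0 5]. Elementwise product with the kernel and sum: 7·-2 + 7·-2 + 4·-1 + 4·1 + 5·-1 + 5·1.

-27 -28
4 -5
-31 -26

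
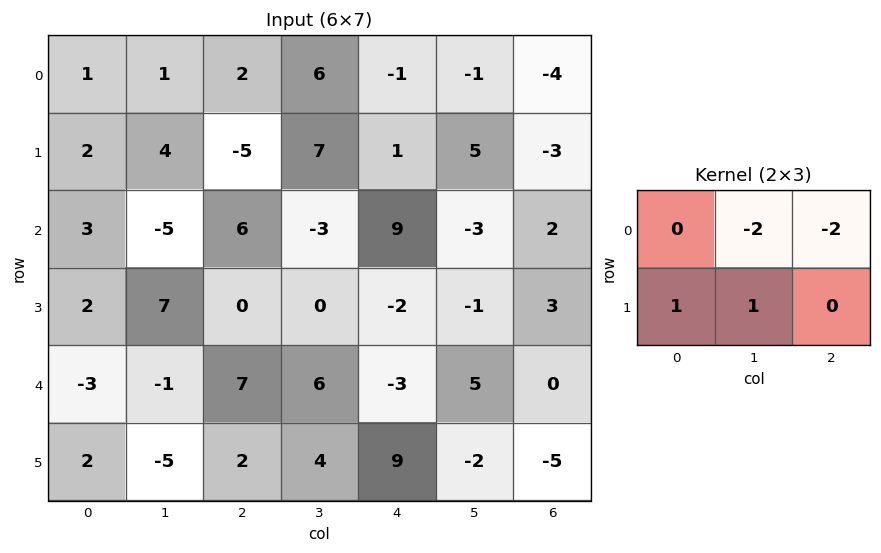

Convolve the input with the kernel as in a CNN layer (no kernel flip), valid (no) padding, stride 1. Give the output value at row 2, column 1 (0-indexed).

1

The receptive field on the input at this output position is [-5 6 -3 / 7 0 0]. Elementwise product with the kernel and sum: 6·-2 + -3·-2 + 7·1 + 0·1.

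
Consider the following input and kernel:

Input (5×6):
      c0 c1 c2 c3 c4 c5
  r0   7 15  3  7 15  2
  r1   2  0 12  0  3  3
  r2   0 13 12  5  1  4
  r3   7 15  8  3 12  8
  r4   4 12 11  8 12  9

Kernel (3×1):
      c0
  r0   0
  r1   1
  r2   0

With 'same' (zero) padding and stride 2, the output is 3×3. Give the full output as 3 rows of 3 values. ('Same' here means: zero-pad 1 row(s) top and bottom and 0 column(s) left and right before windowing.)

Output[0,0]: The receptive field on the zero-padded input at this output position is [0 / 7 / 2]. Elementwise product with the kernel and sum: 7·1.
Output[0,1]: The receptive field on the zero-padded input at this output position is [0 / 3 / 12]. Elementwise product with the kernel and sum: 3·1.

7 3 15
0 12 1
4 11 12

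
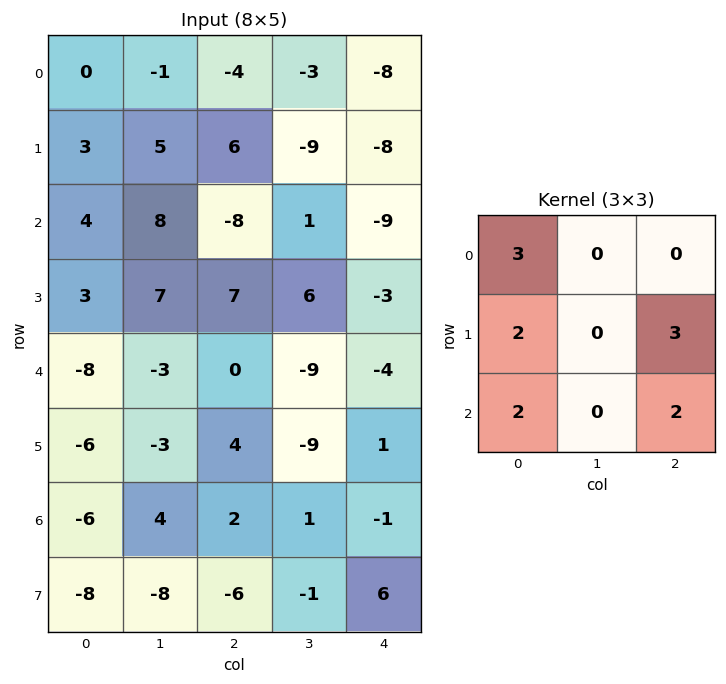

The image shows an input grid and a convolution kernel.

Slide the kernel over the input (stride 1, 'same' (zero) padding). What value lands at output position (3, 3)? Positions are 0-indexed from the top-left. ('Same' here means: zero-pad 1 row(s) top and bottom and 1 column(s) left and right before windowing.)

-27

The receptive field on the zero-padded input at this output position is [-8 1 -9 / 7 6 -3 / 0 -9 -4]. Elementwise product with the kernel and sum: -8·3 + 7·2 + -3·3 + 0·2 + -4·2.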